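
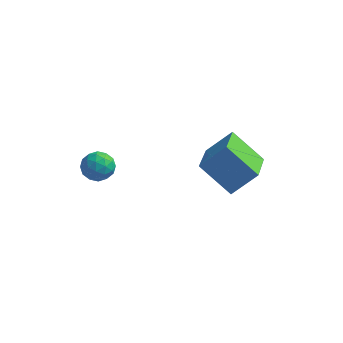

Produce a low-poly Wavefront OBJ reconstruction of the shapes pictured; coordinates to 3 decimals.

v 2.183 -1.099 -2.752
v 0.695 -0.897 -1.508
v 1.808 0.872 -3.522
v 0.32 1.075 -2.279
v 3.16 -0.495 -1.681
v 1.672 -0.292 -0.438
v 2.785 1.477 -2.452
v 1.297 1.679 -1.208
v -3.585 -2.43 -0.706
v -3.033 -1.927 -0.925
v -3.267 -3.193 -1.655
v -2.715 -2.69 -1.874
v -2.637 -3.088 -1.21
v -2.834 -2.616 -0.623
v -3.466 -2.504 -1.957
v -3.663 -2.032 -1.37
v -2.959 -1.973 -1.698
v -2.448 -2.334 -1.236
v -3.852 -2.786 -1.344
v -3.341 -3.147 -0.882
v -3.337 -2.112 -0.732
v -2.963 -3.008 -1.848
v -2.917 -3.242 -1.458
v -2.593 -2.947 -1.586
v -3.22 -2.517 -0.555
v -2.896 -2.221 -0.683
v -2.663 -2.903 -0.851
v -3.404 -2.899 -1.897
v -3.08 -2.603 -2.025
v -3.707 -2.173 -0.994
v -3.383 -1.878 -1.122
v -3.637 -2.217 -1.729
v -2.969 -1.843 -1.315
v -2.782 -2.291 -1.873
v -3.223 -2.182 -1.922
v -3.339 -1.905 -1.577
v -2.669 -2.055 -1.044
v -2.481 -2.503 -1.602
v -2.436 -2.737 -1.211
v -2.552 -2.46 -0.866
v -2.625 -2.082 -1.498
v -3.819 -2.617 -0.978
v -3.631 -3.065 -1.536
v -3.748 -2.66 -1.714
v -3.864 -2.383 -1.369
v -3.518 -2.829 -0.707
v -3.331 -3.277 -1.265
v -2.961 -3.215 -1.003
v -3.077 -2.938 -0.658
v -3.675 -3.038 -1.082
f 2 4 1
f 5 2 1
f 1 4 3
f 3 5 1
f 2 8 4
f 6 2 5
f 6 8 2
f 4 8 3
f 7 5 3
f 3 8 7
f 7 6 5
f 8 6 7
f 9 46 25
f 46 20 49
f 25 49 14
f 46 49 25
f 9 25 21
f 25 14 26
f 21 26 10
f 25 26 21
f 9 21 30
f 21 10 31
f 30 31 16
f 21 31 30
f 9 30 42
f 30 16 45
f 42 45 19
f 30 45 42
f 9 42 46
f 42 19 50
f 46 50 20
f 42 50 46
f 10 26 37
f 26 14 40
f 37 40 18
f 26 40 37
f 14 49 27
f 49 20 48
f 27 48 13
f 49 48 27
f 20 50 47
f 50 19 43
f 47 43 11
f 50 43 47
f 19 45 44
f 45 16 32
f 44 32 15
f 45 32 44
f 16 31 36
f 31 10 33
f 36 33 17
f 31 33 36
f 12 38 24
f 38 18 39
f 24 39 13
f 38 39 24
f 12 24 22
f 24 13 23
f 22 23 11
f 24 23 22
f 12 22 29
f 22 11 28
f 29 28 15
f 22 28 29
f 12 29 34
f 29 15 35
f 34 35 17
f 29 35 34
f 12 34 38
f 34 17 41
f 38 41 18
f 34 41 38
f 13 39 27
f 39 18 40
f 27 40 14
f 39 40 27
f 11 23 47
f 23 13 48
f 47 48 20
f 23 48 47
f 15 28 44
f 28 11 43
f 44 43 19
f 28 43 44
f 17 35 36
f 35 15 32
f 36 32 16
f 35 32 36
f 18 41 37
f 41 17 33
f 37 33 10
f 41 33 37



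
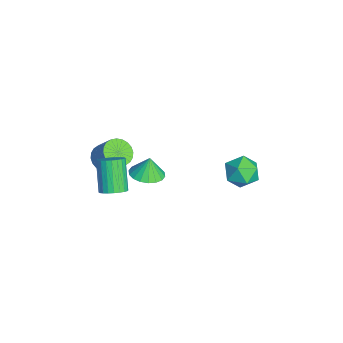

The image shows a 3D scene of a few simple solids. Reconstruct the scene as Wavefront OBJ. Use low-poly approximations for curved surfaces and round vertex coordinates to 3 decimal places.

v 0.732 -3.868 1.95
v 1.321 -4.181 2.409
v 0.018 -4.205 4.068
v -0.572 -3.892 3.61
v 1.369 -3.872 2.451
v 0.065 -3.895 4.11
v 1.319 -3.561 2.416
v 0.016 -3.585 4.075
v 1.18 -3.298 2.31
v -0.123 -3.321 3.97
v 0.973 -3.121 2.15
v -0.33 -3.145 3.81
v 0.729 -3.058 1.959
v -0.574 -3.082 3.619
v 0.485 -3.119 1.767
v -0.818 -3.142 3.427
v 0.279 -3.293 1.603
v -1.024 -3.317 3.262
v 0.142 -3.555 1.492
v -1.161 -3.579 3.151
v 0.095 -3.865 1.45
v -1.209 -3.888 3.109
v 0.144 -4.175 1.485
v -1.159 -4.199 3.144
v 0.283 -4.439 1.59
v -1.02 -4.462 3.25
v 0.49 -4.615 1.75
v -0.813 -4.639 3.41
v 0.734 -4.678 1.941
v -0.569 -4.702 3.601
v 0.978 -4.618 2.133
v -0.325 -4.641 3.793
v 1.184 -4.443 2.298
v -0.119 -4.467 3.957
v -2.02 4.444 0.951
v -0.987 4.334 1.484
v -1.813 2.726 0.196
v -0.78 2.616 0.729
v -1.764 2.618 1.357
v -1.892 3.68 1.824
v -0.908 3.38 -0.144
v -1.036 4.442 0.323
v -0.3 3.677 0.807
v -0.829 3.206 1.735
v -1.971 3.854 -0.055
v -2.5 3.383 0.873
v -2.675 -4.06 1.637
v -2.291 -3.436 1.049
v -1.521 -2.755 2.275
v -1.905 -3.38 2.863
v -2.599 -3.262 1.146
v -1.829 -2.582 2.372
v -2.919 -3.21 1.318
v -2.148 -2.53 2.544
v -3.201 -3.288 1.538
v -2.431 -2.607 2.765
v -3.404 -3.483 1.774
v -2.634 -2.802 3
v -3.495 -3.766 1.989
v -2.725 -3.085 3.215
v -3.462 -4.093 2.15
v -2.692 -3.413 3.376
v -3.309 -4.416 2.233
v -2.539 -3.735 3.459
v -3.059 -4.685 2.225
v -2.289 -4.004 3.451
v -2.751 -4.858 2.128
v -1.981 -4.178 3.354
v -2.432 -4.91 1.956
v -1.661 -4.23 3.182
v -2.149 -4.833 1.735
v -1.379 -4.152 2.962
v -1.946 -4.638 1.5
v -1.176 -3.957 2.726
v -1.855 -4.355 1.285
v -1.085 -3.674 2.511
v -1.888 -4.027 1.124
v -1.118 -3.347 2.35
v -2.041 -3.705 1.041
v -1.271 -3.024 2.267
v 0.294 -1.983 2.953
v 1.186 -2.439 3.146
v 0.126 -1.797 4.167
v 1.304 -2.004 3.096
v 1.222 -1.565 3.017
v 0.957 -1.208 2.926
v 0.56 -1.005 2.84
v 0.11 -0.996 2.776
v -0.303 -1.182 2.747
v -0.597 -1.527 2.759
v -0.715 -1.962 2.81
v -0.634 -2.402 2.888
v -0.368 -2.758 2.98
v 0.029 -2.961 3.066
v 0.478 -2.971 3.13
v 0.891 -2.784 3.159
f 2 1 5
f 2 5 3
f 3 5 6
f 3 6 4
f 5 1 7
f 5 7 6
f 6 7 8
f 6 8 4
f 7 1 9
f 7 9 8
f 8 9 10
f 8 10 4
f 9 1 11
f 9 11 10
f 10 11 12
f 10 12 4
f 11 1 13
f 11 13 12
f 12 13 14
f 12 14 4
f 13 1 15
f 13 15 14
f 14 15 16
f 14 16 4
f 15 1 17
f 15 17 16
f 16 17 18
f 16 18 4
f 17 1 19
f 17 19 18
f 18 19 20
f 18 20 4
f 19 1 21
f 19 21 20
f 20 21 22
f 20 22 4
f 21 1 23
f 21 23 22
f 22 23 24
f 22 24 4
f 23 1 25
f 23 25 24
f 24 25 26
f 24 26 4
f 25 1 27
f 25 27 26
f 26 27 28
f 26 28 4
f 27 1 29
f 27 29 28
f 28 29 30
f 28 30 4
f 29 1 31
f 29 31 30
f 30 31 32
f 30 32 4
f 31 1 33
f 31 33 32
f 32 33 34
f 32 34 4
f 33 1 2
f 33 2 34
f 34 2 3
f 34 3 4
f 35 46 40
f 35 40 36
f 35 36 42
f 35 42 45
f 35 45 46
f 36 40 44
f 40 46 39
f 46 45 37
f 45 42 41
f 42 36 43
f 38 44 39
f 38 39 37
f 38 37 41
f 38 41 43
f 38 43 44
f 39 44 40
f 37 39 46
f 41 37 45
f 43 41 42
f 44 43 36
f 48 47 51
f 48 51 49
f 49 51 52
f 49 52 50
f 51 47 53
f 51 53 52
f 52 53 54
f 52 54 50
f 53 47 55
f 53 55 54
f 54 55 56
f 54 56 50
f 55 47 57
f 55 57 56
f 56 57 58
f 56 58 50
f 57 47 59
f 57 59 58
f 58 59 60
f 58 60 50
f 59 47 61
f 59 61 60
f 60 61 62
f 60 62 50
f 61 47 63
f 61 63 62
f 62 63 64
f 62 64 50
f 63 47 65
f 63 65 64
f 64 65 66
f 64 66 50
f 65 47 67
f 65 67 66
f 66 67 68
f 66 68 50
f 67 47 69
f 67 69 68
f 68 69 70
f 68 70 50
f 69 47 71
f 69 71 70
f 70 71 72
f 70 72 50
f 71 47 73
f 71 73 72
f 72 73 74
f 72 74 50
f 73 47 75
f 73 75 74
f 74 75 76
f 74 76 50
f 75 47 77
f 75 77 76
f 76 77 78
f 76 78 50
f 77 47 79
f 77 79 78
f 78 79 80
f 78 80 50
f 79 47 48
f 79 48 80
f 80 48 49
f 80 49 50
f 82 81 84
f 82 84 83
f 84 81 85
f 84 85 83
f 85 81 86
f 85 86 83
f 86 81 87
f 86 87 83
f 87 81 88
f 87 88 83
f 88 81 89
f 88 89 83
f 89 81 90
f 89 90 83
f 90 81 91
f 90 91 83
f 91 81 92
f 91 92 83
f 92 81 93
f 92 93 83
f 93 81 94
f 93 94 83
f 94 81 95
f 94 95 83
f 95 81 96
f 95 96 83
f 96 81 82
f 96 82 83



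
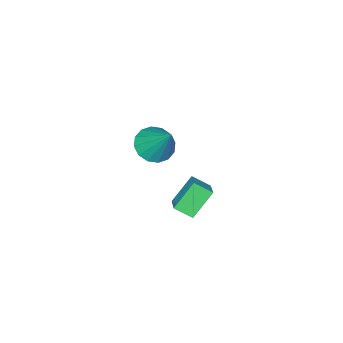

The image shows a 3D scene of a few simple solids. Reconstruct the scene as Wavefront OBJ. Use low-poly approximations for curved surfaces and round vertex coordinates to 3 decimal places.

v 0.664 2.867 1.309
v 1.404 3.16 0.934
v 0.976 4.053 2.851
v 1.078 3.44 0.785
v 0.64 3.567 0.776
v 0.209 3.507 0.91
v -0.1 3.275 1.151
v -0.205 2.934 1.434
v -0.077 2.575 1.684
v 0.249 2.295 1.833
v 0.687 2.168 1.842
v 1.118 2.228 1.708
v 1.427 2.46 1.467
v 1.532 2.801 1.184
v -0.966 3.357 -3.907
v -1.964 3.565 -2.793
v -0.318 4.05 -3.456
v -1.316 4.258 -2.342
v -0.564 2.662 -3.418
v -1.562 2.87 -2.304
v 0.084 3.355 -2.967
v -0.914 3.563 -1.853
f 2 1 4
f 2 4 3
f 4 1 5
f 4 5 3
f 5 1 6
f 5 6 3
f 6 1 7
f 6 7 3
f 7 1 8
f 7 8 3
f 8 1 9
f 8 9 3
f 9 1 10
f 9 10 3
f 10 1 11
f 10 11 3
f 11 1 12
f 11 12 3
f 12 1 13
f 12 13 3
f 13 1 14
f 13 14 3
f 14 1 2
f 14 2 3
f 16 18 15
f 19 16 15
f 15 18 17
f 17 19 15
f 16 22 18
f 20 16 19
f 20 22 16
f 18 22 17
f 21 19 17
f 17 22 21
f 21 20 19
f 22 20 21



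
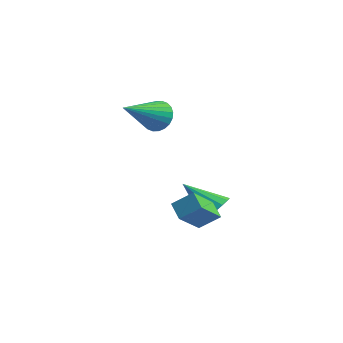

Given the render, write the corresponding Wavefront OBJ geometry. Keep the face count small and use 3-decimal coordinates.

v -0.24 -2.248 -4.22
v -0.414 -3.378 -3.129
v -0.837 -1.812 -3.863
v -1.01 -2.942 -2.773
v 0.43 -1.798 -3.647
v 0.257 -2.928 -2.557
v -0.166 -1.362 -3.291
v -0.34 -2.492 -2.2
v -2.865 -0.858 0.285
v -2.64 -0.51 0.885
v -3.295 -2.562 1.435
v -2.917 -0.442 0.882
v -3.185 -0.438 0.788
v -3.406 -0.497 0.618
v -3.543 -0.612 0.396
v -3.578 -0.764 0.158
v -3.504 -0.931 -0.061
v -3.333 -1.086 -0.227
v -3.091 -1.207 -0.316
v -2.814 -1.274 -0.313
v -2.545 -1.279 -0.219
v -2.325 -1.219 -0.048
v -2.187 -1.104 0.173
v -2.153 -0.952 0.412
v -2.226 -0.786 0.631
v -2.398 -0.63 0.797
v -0.407 -0.661 -4.17
v 0.011 -0.559 -3.581
v -1.813 -0.779 -3.15
v -0.094 -0.212 -3.687
v -0.284 0.014 -3.922
v -0.507 0.06 -4.224
v -0.703 -0.088 -4.511
v -0.82 -0.389 -4.707
v -0.826 -0.763 -4.759
v -0.72 -1.11 -4.653
v -0.531 -1.337 -4.417
v -0.308 -1.382 -4.116
v -0.112 -1.235 -3.828
v 0.005 -0.934 -3.632
f 2 4 1
f 5 2 1
f 1 4 3
f 3 5 1
f 2 8 4
f 6 2 5
f 6 8 2
f 4 8 3
f 7 5 3
f 3 8 7
f 7 6 5
f 8 6 7
f 10 9 12
f 10 12 11
f 12 9 13
f 12 13 11
f 13 9 14
f 13 14 11
f 14 9 15
f 14 15 11
f 15 9 16
f 15 16 11
f 16 9 17
f 16 17 11
f 17 9 18
f 17 18 11
f 18 9 19
f 18 19 11
f 19 9 20
f 19 20 11
f 20 9 21
f 20 21 11
f 21 9 22
f 21 22 11
f 22 9 23
f 22 23 11
f 23 9 24
f 23 24 11
f 24 9 25
f 24 25 11
f 25 9 26
f 25 26 11
f 26 9 10
f 26 10 11
f 28 27 30
f 28 30 29
f 30 27 31
f 30 31 29
f 31 27 32
f 31 32 29
f 32 27 33
f 32 33 29
f 33 27 34
f 33 34 29
f 34 27 35
f 34 35 29
f 35 27 36
f 35 36 29
f 36 27 37
f 36 37 29
f 37 27 38
f 37 38 29
f 38 27 39
f 38 39 29
f 39 27 40
f 39 40 29
f 40 27 28
f 40 28 29



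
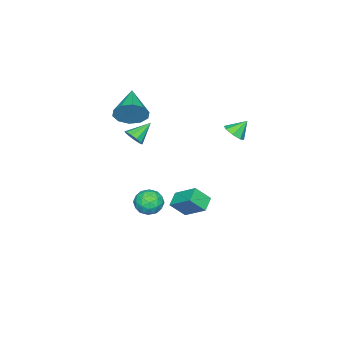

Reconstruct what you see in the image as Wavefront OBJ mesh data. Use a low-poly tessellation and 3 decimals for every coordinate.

v 1.268 2.803 2.879
v 1.859 3.039 3.12
v 0.752 3.297 3.661
v 1.642 3.361 2.773
v 1.206 3.356 2.488
v 0.807 3.027 2.432
v 0.678 2.567 2.638
v 0.894 2.245 2.985
v 1.33 2.249 3.269
v 1.73 2.578 3.325
v 0.256 -0.31 -4.069
v 0.783 -0.974 -3.192
v 0.43 1.031 -3.158
v 0.958 0.366 -2.281
v 1.142 -0.146 -4.479
v 1.67 -0.811 -3.602
v 1.317 1.194 -3.568
v 1.844 0.53 -2.691
v 3.777 -1.735 2.45
v 4.156 -1.309 2.693
v 2.783 -1.285 3.21
v 3.989 -1.156 2.384
v 3.741 -1.224 2.1
v 3.506 -1.488 1.95
v 3.376 -1.846 1.99
v 3.398 -2.161 2.207
v 3.565 -2.314 2.516
v 3.813 -2.246 2.799
v 4.048 -1.982 2.95
v 4.178 -1.624 2.909
v 2.599 -2.597 3.394
v 3.105 -2.871 4.199
v 0.921 -3.543 4.126
v 2.848 -2.328 4.314
v 2.496 -1.887 4.077
v 2.183 -1.718 3.579
v 2.029 -1.884 3.011
v 2.092 -2.322 2.589
v 2.349 -2.866 2.475
v 2.701 -3.307 2.712
v 3.014 -3.476 3.209
v 3.168 -3.31 3.778
v 2.479 -1.072 -2.171
v 2.971 -0.463 -2.557
v 3.149 -2.077 -2.903
v 3.641 -1.468 -3.289
v 3.744 -1.639 -2.439
v 3.331 -1.018 -1.987
v 2.789 -1.522 -3.473
v 2.376 -0.901 -3.021
v 3.163 -0.741 -3.362
v 3.753 -0.814 -2.723
v 2.367 -1.726 -2.737
v 2.957 -1.799 -2.098
v 2.666 -0.679 -2.3
v 3.454 -1.861 -3.16
v 3.514 -1.961 -2.661
v 3.804 -1.603 -2.888
v 2.878 -1.005 -1.965
v 3.167 -0.647 -2.192
v 3.621 -1.339 -2.122
v 2.953 -1.893 -3.268
v 3.242 -1.535 -3.495
v 2.316 -0.937 -2.572
v 2.606 -0.579 -2.799
v 2.499 -1.201 -3.338
v 3.068 -0.485 -3
v 3.462 -1.076 -3.43
v 2.962 -1.108 -3.538
v 2.718 -0.743 -3.272
v 3.415 -0.527 -2.624
v 3.809 -1.118 -3.054
v 3.87 -1.219 -2.555
v 3.626 -0.853 -2.289
v 3.528 -0.691 -3.097
v 2.311 -1.422 -2.406
v 2.705 -2.013 -2.836
v 2.494 -1.687 -3.171
v 2.25 -1.321 -2.905
v 2.658 -1.464 -2.03
v 3.052 -2.055 -2.46
v 3.402 -1.797 -2.188
v 3.158 -1.432 -1.922
v 2.592 -1.849 -2.363
f 2 1 4
f 2 4 3
f 4 1 5
f 4 5 3
f 5 1 6
f 5 6 3
f 6 1 7
f 6 7 3
f 7 1 8
f 7 8 3
f 8 1 9
f 8 9 3
f 9 1 10
f 9 10 3
f 10 1 2
f 10 2 3
f 12 14 11
f 15 12 11
f 11 14 13
f 13 15 11
f 12 18 14
f 16 12 15
f 16 18 12
f 14 18 13
f 17 15 13
f 13 18 17
f 17 16 15
f 18 16 17
f 20 19 22
f 20 22 21
f 22 19 23
f 22 23 21
f 23 19 24
f 23 24 21
f 24 19 25
f 24 25 21
f 25 19 26
f 25 26 21
f 26 19 27
f 26 27 21
f 27 19 28
f 27 28 21
f 28 19 29
f 28 29 21
f 29 19 30
f 29 30 21
f 30 19 20
f 30 20 21
f 32 31 34
f 32 34 33
f 34 31 35
f 34 35 33
f 35 31 36
f 35 36 33
f 36 31 37
f 36 37 33
f 37 31 38
f 37 38 33
f 38 31 39
f 38 39 33
f 39 31 40
f 39 40 33
f 40 31 41
f 40 41 33
f 41 31 42
f 41 42 33
f 42 31 32
f 42 32 33
f 43 80 59
f 80 54 83
f 59 83 48
f 80 83 59
f 43 59 55
f 59 48 60
f 55 60 44
f 59 60 55
f 43 55 64
f 55 44 65
f 64 65 50
f 55 65 64
f 43 64 76
f 64 50 79
f 76 79 53
f 64 79 76
f 43 76 80
f 76 53 84
f 80 84 54
f 76 84 80
f 44 60 71
f 60 48 74
f 71 74 52
f 60 74 71
f 48 83 61
f 83 54 82
f 61 82 47
f 83 82 61
f 54 84 81
f 84 53 77
f 81 77 45
f 84 77 81
f 53 79 78
f 79 50 66
f 78 66 49
f 79 66 78
f 50 65 70
f 65 44 67
f 70 67 51
f 65 67 70
f 46 72 58
f 72 52 73
f 58 73 47
f 72 73 58
f 46 58 56
f 58 47 57
f 56 57 45
f 58 57 56
f 46 56 63
f 56 45 62
f 63 62 49
f 56 62 63
f 46 63 68
f 63 49 69
f 68 69 51
f 63 69 68
f 46 68 72
f 68 51 75
f 72 75 52
f 68 75 72
f 47 73 61
f 73 52 74
f 61 74 48
f 73 74 61
f 45 57 81
f 57 47 82
f 81 82 54
f 57 82 81
f 49 62 78
f 62 45 77
f 78 77 53
f 62 77 78
f 51 69 70
f 69 49 66
f 70 66 50
f 69 66 70
f 52 75 71
f 75 51 67
f 71 67 44
f 75 67 71



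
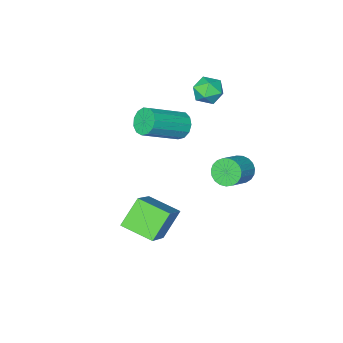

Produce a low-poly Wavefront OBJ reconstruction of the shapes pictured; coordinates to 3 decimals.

v -2.324 2.837 0.177
v -1.959 2.643 -0.285
v -1.032 2.988 0.301
v -1.396 3.183 0.763
v -2.006 2.887 -0.354
v -1.079 3.232 0.233
v -2.109 3.122 -0.33
v -1.182 3.467 0.256
v -2.248 3.308 -0.219
v -1.321 3.654 0.367
v -2.401 3.413 -0.04
v -1.474 3.758 0.547
v -2.54 3.418 0.177
v -1.613 3.764 0.764
v -2.642 3.323 0.394
v -1.715 3.668 0.981
v -2.689 3.144 0.573
v -1.761 3.489 1.16
v -2.672 2.912 0.684
v -1.745 3.257 1.271
v -2.595 2.667 0.707
v -1.668 3.012 1.294
v -2.472 2.451 0.638
v -1.545 2.796 1.225
v -2.322 2.302 0.49
v -1.395 2.647 1.076
v -2.173 2.246 0.287
v -1.246 2.591 0.874
v -2.05 2.292 0.065
v -1.123 2.637 0.652
v -1.974 2.433 -0.137
v -1.047 2.778 0.449
v -3.29 -0.006 1.602
v -2.889 -0.042 2.166
v -3.891 -0.878 1.974
v -3.49 -0.914 2.538
v -3.921 -0.377 2.453
v -3.55 0.162 2.223
v -3.23 -1.082 1.917
v -2.859 -0.543 1.687
v -2.852 -0.707 2.361
v -3.279 -0.271 2.693
v -3.501 -0.649 1.447
v -3.928 -0.213 1.779
v -2.83 -1.472 -0.449
v -2.507 -1.191 -0.939
v -0.927 -1.407 -0.02
v -1.25 -1.688 0.469
v -2.603 -0.922 -0.71
v -1.023 -1.137 0.209
v -2.771 -0.827 -0.399
v -1.192 -1.042 0.52
v -2.958 -0.937 -0.104
v -1.378 -1.152 0.815
v -3.104 -1.217 0.082
v -1.524 -1.433 1.001
v -3.163 -1.578 0.099
v -1.583 -1.794 1.017
v -3.116 -1.906 -0.059
v -1.537 -2.121 0.86
v -2.979 -2.095 -0.34
v -1.399 -2.311 0.579
v -2.794 -2.087 -0.656
v -1.214 -2.303 0.263
v -2.62 -1.884 -0.906
v -1.041 -2.1 0.012
v -2.513 -1.55 -1.012
v -0.934 -1.766 -0.093
v -0.15 0.095 -2.263
v 1.077 1.087 -0.955
v -0.739 1.292 -2.618
v 0.488 2.284 -1.31
v 0.772 0.256 -3.25
v 1.999 1.248 -1.942
v 0.183 1.453 -3.605
v 1.41 2.445 -2.297
f 2 1 5
f 2 5 3
f 3 5 6
f 3 6 4
f 5 1 7
f 5 7 6
f 6 7 8
f 6 8 4
f 7 1 9
f 7 9 8
f 8 9 10
f 8 10 4
f 9 1 11
f 9 11 10
f 10 11 12
f 10 12 4
f 11 1 13
f 11 13 12
f 12 13 14
f 12 14 4
f 13 1 15
f 13 15 14
f 14 15 16
f 14 16 4
f 15 1 17
f 15 17 16
f 16 17 18
f 16 18 4
f 17 1 19
f 17 19 18
f 18 19 20
f 18 20 4
f 19 1 21
f 19 21 20
f 20 21 22
f 20 22 4
f 21 1 23
f 21 23 22
f 22 23 24
f 22 24 4
f 23 1 25
f 23 25 24
f 24 25 26
f 24 26 4
f 25 1 27
f 25 27 26
f 26 27 28
f 26 28 4
f 27 1 29
f 27 29 28
f 28 29 30
f 28 30 4
f 29 1 31
f 29 31 30
f 30 31 32
f 30 32 4
f 31 1 2
f 31 2 32
f 32 2 3
f 32 3 4
f 33 44 38
f 33 38 34
f 33 34 40
f 33 40 43
f 33 43 44
f 34 38 42
f 38 44 37
f 44 43 35
f 43 40 39
f 40 34 41
f 36 42 37
f 36 37 35
f 36 35 39
f 36 39 41
f 36 41 42
f 37 42 38
f 35 37 44
f 39 35 43
f 41 39 40
f 42 41 34
f 46 45 49
f 46 49 47
f 47 49 50
f 47 50 48
f 49 45 51
f 49 51 50
f 50 51 52
f 50 52 48
f 51 45 53
f 51 53 52
f 52 53 54
f 52 54 48
f 53 45 55
f 53 55 54
f 54 55 56
f 54 56 48
f 55 45 57
f 55 57 56
f 56 57 58
f 56 58 48
f 57 45 59
f 57 59 58
f 58 59 60
f 58 60 48
f 59 45 61
f 59 61 60
f 60 61 62
f 60 62 48
f 61 45 63
f 61 63 62
f 62 63 64
f 62 64 48
f 63 45 65
f 63 65 64
f 64 65 66
f 64 66 48
f 65 45 67
f 65 67 66
f 66 67 68
f 66 68 48
f 67 45 46
f 67 46 68
f 68 46 47
f 68 47 48
f 70 72 69
f 73 70 69
f 69 72 71
f 71 73 69
f 70 76 72
f 74 70 73
f 74 76 70
f 72 76 71
f 75 73 71
f 71 76 75
f 75 74 73
f 76 74 75



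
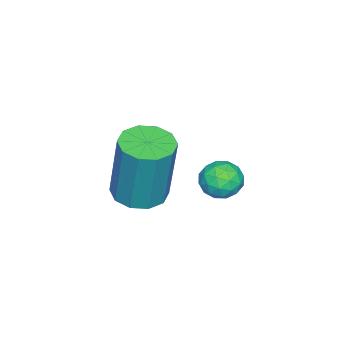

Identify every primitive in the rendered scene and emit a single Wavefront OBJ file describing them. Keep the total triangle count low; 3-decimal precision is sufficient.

v 0.925 -0.404 0.367
v 1.319 -0.741 0.744
v 0.961 -1.159 -0.344
v 1.355 -1.496 0.033
v 0.743 -1.413 0.203
v 0.72 -0.946 0.643
v 1.56 -0.954 -0.243
v 1.537 -0.487 0.197
v 1.712 -1.08 0.368
v 1.207 -1.364 0.643
v 1.073 -0.536 -0.243
v 0.568 -0.82 0.032
v 1.119 -0.506 0.618
v 1.161 -1.394 -0.218
v 0.801 -1.345 -0.118
v 1.033 -1.543 0.104
v 0.767 -0.627 0.558
v 0.999 -0.825 0.78
v 0.66 -1.22 0.462
v 1.281 -1.075 -0.38
v 1.513 -1.273 -0.158
v 1.247 -0.357 0.296
v 1.479 -0.555 0.518
v 1.62 -0.68 -0.062
v 1.581 -0.904 0.618
v 1.603 -1.347 0.2
v 1.723 -1.029 0.038
v 1.71 -0.755 0.297
v 1.285 -1.07 0.78
v 1.306 -1.514 0.362
v 0.946 -1.465 0.462
v 0.932 -1.191 0.721
v 1.515 -1.27 0.559
v 0.974 -0.386 0.038
v 0.995 -0.83 -0.38
v 1.348 -0.709 -0.321
v 1.334 -0.435 -0.062
v 0.677 -0.553 0.2
v 0.699 -0.996 -0.218
v 0.57 -1.145 0.103
v 0.557 -0.871 0.362
v 0.765 -0.63 -0.159
v 3.835 -1.991 1.269
v 4.562 -1.891 1.179
v 4.773 -1.55 3.24
v 4.045 -1.649 3.331
v 4.357 -1.485 1.132
v 4.568 -1.144 3.194
v 3.953 -1.272 1.138
v 4.163 -0.931 3.2
v 3.503 -1.334 1.194
v 3.713 -0.992 3.256
v 3.18 -1.646 1.279
v 3.39 -1.305 3.34
v 3.107 -2.09 1.36
v 3.318 -1.749 3.421
v 3.312 -2.496 1.406
v 3.523 -2.155 3.468
v 3.717 -2.709 1.4
v 3.927 -2.368 3.462
v 4.167 -2.648 1.344
v 4.377 -2.306 3.406
v 4.49 -2.335 1.26
v 4.7 -1.994 3.321
f 1 38 17
f 38 12 41
f 17 41 6
f 38 41 17
f 1 17 13
f 17 6 18
f 13 18 2
f 17 18 13
f 1 13 22
f 13 2 23
f 22 23 8
f 13 23 22
f 1 22 34
f 22 8 37
f 34 37 11
f 22 37 34
f 1 34 38
f 34 11 42
f 38 42 12
f 34 42 38
f 2 18 29
f 18 6 32
f 29 32 10
f 18 32 29
f 6 41 19
f 41 12 40
f 19 40 5
f 41 40 19
f 12 42 39
f 42 11 35
f 39 35 3
f 42 35 39
f 11 37 36
f 37 8 24
f 36 24 7
f 37 24 36
f 8 23 28
f 23 2 25
f 28 25 9
f 23 25 28
f 4 30 16
f 30 10 31
f 16 31 5
f 30 31 16
f 4 16 14
f 16 5 15
f 14 15 3
f 16 15 14
f 4 14 21
f 14 3 20
f 21 20 7
f 14 20 21
f 4 21 26
f 21 7 27
f 26 27 9
f 21 27 26
f 4 26 30
f 26 9 33
f 30 33 10
f 26 33 30
f 5 31 19
f 31 10 32
f 19 32 6
f 31 32 19
f 3 15 39
f 15 5 40
f 39 40 12
f 15 40 39
f 7 20 36
f 20 3 35
f 36 35 11
f 20 35 36
f 9 27 28
f 27 7 24
f 28 24 8
f 27 24 28
f 10 33 29
f 33 9 25
f 29 25 2
f 33 25 29
f 44 43 47
f 44 47 45
f 45 47 48
f 45 48 46
f 47 43 49
f 47 49 48
f 48 49 50
f 48 50 46
f 49 43 51
f 49 51 50
f 50 51 52
f 50 52 46
f 51 43 53
f 51 53 52
f 52 53 54
f 52 54 46
f 53 43 55
f 53 55 54
f 54 55 56
f 54 56 46
f 55 43 57
f 55 57 56
f 56 57 58
f 56 58 46
f 57 43 59
f 57 59 58
f 58 59 60
f 58 60 46
f 59 43 61
f 59 61 60
f 60 61 62
f 60 62 46
f 61 43 63
f 61 63 62
f 62 63 64
f 62 64 46
f 63 43 44
f 63 44 64
f 64 44 45
f 64 45 46



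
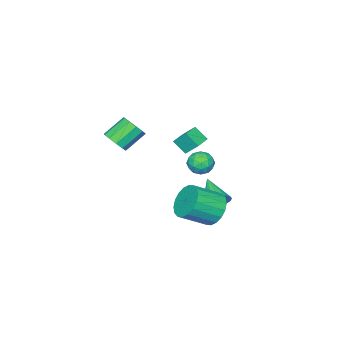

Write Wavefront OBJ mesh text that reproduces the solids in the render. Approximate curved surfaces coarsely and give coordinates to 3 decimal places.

v -2.324 -1.166 -1.111
v -2.196 -1.895 -0.409
v -2.458 -0.421 -0.313
v -2.33 -1.15 0.389
v -1.33 -0.99 -1.109
v -1.202 -1.719 -0.407
v -1.464 -0.245 -0.311
v -1.336 -0.974 0.391
v -0.887 1.457 -3.608
v -0.19 1.274 -3.26
v -1.653 0.203 -2.732
v -0.345 1.534 -3.024
v -0.625 1.775 -2.922
v -0.964 1.944 -2.978
v -1.286 2.001 -3.177
v -1.516 1.933 -3.475
v -1.603 1.757 -3.804
v -1.525 1.511 -4.087
v -1.302 1.254 -4.261
v -0.983 1.042 -4.285
v -0.643 0.926 -4.154
v -0.358 0.931 -3.898
v -0.195 1.057 -3.575
v 1.456 -3.43 0.121
v 1.834 -3.781 0.719
v 0.763 -3.341 1.656
v 0.384 -2.99 1.059
v 1.996 -3.322 0.688
v 0.924 -2.882 1.625
v 1.951 -2.903 0.44
v 0.88 -2.463 1.377
v 1.717 -2.686 0.07
v 0.646 -2.246 1.008
v 1.383 -2.753 -0.28
v 0.312 -2.313 0.658
v 1.077 -3.079 -0.476
v 0.006 -2.639 0.461
v 0.916 -3.538 -0.445
v -0.156 -3.098 0.492
v 0.96 -3.957 -0.197
v -0.111 -3.517 0.74
v 1.194 -4.174 0.172
v 0.123 -3.734 1.11
v 1.528 -4.107 0.522
v 0.457 -3.667 1.46
v 3.341 4.162 1.737
v 3.813 3.611 1.734
v 2.887 3.769 2.746
v 3.359 3.218 2.743
v 3.594 3.895 2.852
v 3.875 4.138 2.228
v 2.825 3.242 2.252
v 3.106 3.485 1.628
v 3.494 3.042 2.052
v 3.969 3.446 2.423
v 2.731 3.934 2.057
v 3.206 4.338 2.428
v 3.617 3.921 1.647
v 3.083 3.459 2.833
v 3.222 3.857 2.897
v 3.499 3.533 2.895
v 3.653 4.231 1.938
v 3.93 3.907 1.936
v 3.802 4.074 2.593
v 2.77 3.473 2.544
v 3.047 3.149 2.542
v 3.201 3.847 1.585
v 3.478 3.523 1.583
v 2.898 3.306 1.887
v 3.706 3.262 1.832
v 3.439 3.031 2.425
v 3.126 3.046 2.136
v 3.291 3.188 1.77
v 3.986 3.5 2.05
v 3.719 3.269 2.643
v 3.857 3.667 2.707
v 4.022 3.81 2.341
v 3.798 3.165 2.237
v 2.981 4.111 1.837
v 2.714 3.88 2.43
v 2.678 3.57 2.139
v 2.843 3.713 1.773
v 3.261 4.349 2.055
v 2.994 4.118 2.648
v 3.409 4.192 2.71
v 3.574 4.334 2.344
v 2.902 4.215 2.243
v 0.457 2.307 -3.126
v 0.812 1.867 -4.022
v 2.079 1.032 -3.111
v 1.723 1.473 -2.214
v 1.058 2.269 -3.998
v 2.325 1.434 -3.086
v 1.186 2.678 -3.8
v 2.453 1.843 -2.889
v 1.169 3.013 -3.469
v 2.436 2.179 -2.558
v 1.011 3.209 -3.07
v 2.278 2.374 -2.159
v 0.743 3.227 -2.682
v 2.01 2.392 -1.771
v 0.418 3.062 -2.382
v 1.685 2.227 -1.47
v 0.101 2.748 -2.229
v 1.368 1.913 -1.318
v -0.145 2.346 -2.254
v 1.122 1.511 -1.342
v -0.273 1.937 -2.451
v 0.994 1.102 -1.54
v -0.256 1.601 -2.782
v 1.011 0.767 -1.871
v -0.098 1.406 -3.181
v 1.169 0.571 -2.27
v 0.17 1.388 -3.569
v 1.437 0.553 -2.658
v 0.495 1.553 -3.87
v 1.762 0.718 -2.958
f 2 4 1
f 5 2 1
f 1 4 3
f 3 5 1
f 2 8 4
f 6 2 5
f 6 8 2
f 4 8 3
f 7 5 3
f 3 8 7
f 7 6 5
f 8 6 7
f 10 9 12
f 10 12 11
f 12 9 13
f 12 13 11
f 13 9 14
f 13 14 11
f 14 9 15
f 14 15 11
f 15 9 16
f 15 16 11
f 16 9 17
f 16 17 11
f 17 9 18
f 17 18 11
f 18 9 19
f 18 19 11
f 19 9 20
f 19 20 11
f 20 9 21
f 20 21 11
f 21 9 22
f 21 22 11
f 22 9 23
f 22 23 11
f 23 9 10
f 23 10 11
f 25 24 28
f 25 28 26
f 26 28 29
f 26 29 27
f 28 24 30
f 28 30 29
f 29 30 31
f 29 31 27
f 30 24 32
f 30 32 31
f 31 32 33
f 31 33 27
f 32 24 34
f 32 34 33
f 33 34 35
f 33 35 27
f 34 24 36
f 34 36 35
f 35 36 37
f 35 37 27
f 36 24 38
f 36 38 37
f 37 38 39
f 37 39 27
f 38 24 40
f 38 40 39
f 39 40 41
f 39 41 27
f 40 24 42
f 40 42 41
f 41 42 43
f 41 43 27
f 42 24 44
f 42 44 43
f 43 44 45
f 43 45 27
f 44 24 25
f 44 25 45
f 45 25 26
f 45 26 27
f 46 83 62
f 83 57 86
f 62 86 51
f 83 86 62
f 46 62 58
f 62 51 63
f 58 63 47
f 62 63 58
f 46 58 67
f 58 47 68
f 67 68 53
f 58 68 67
f 46 67 79
f 67 53 82
f 79 82 56
f 67 82 79
f 46 79 83
f 79 56 87
f 83 87 57
f 79 87 83
f 47 63 74
f 63 51 77
f 74 77 55
f 63 77 74
f 51 86 64
f 86 57 85
f 64 85 50
f 86 85 64
f 57 87 84
f 87 56 80
f 84 80 48
f 87 80 84
f 56 82 81
f 82 53 69
f 81 69 52
f 82 69 81
f 53 68 73
f 68 47 70
f 73 70 54
f 68 70 73
f 49 75 61
f 75 55 76
f 61 76 50
f 75 76 61
f 49 61 59
f 61 50 60
f 59 60 48
f 61 60 59
f 49 59 66
f 59 48 65
f 66 65 52
f 59 65 66
f 49 66 71
f 66 52 72
f 71 72 54
f 66 72 71
f 49 71 75
f 71 54 78
f 75 78 55
f 71 78 75
f 50 76 64
f 76 55 77
f 64 77 51
f 76 77 64
f 48 60 84
f 60 50 85
f 84 85 57
f 60 85 84
f 52 65 81
f 65 48 80
f 81 80 56
f 65 80 81
f 54 72 73
f 72 52 69
f 73 69 53
f 72 69 73
f 55 78 74
f 78 54 70
f 74 70 47
f 78 70 74
f 89 88 92
f 89 92 90
f 90 92 93
f 90 93 91
f 92 88 94
f 92 94 93
f 93 94 95
f 93 95 91
f 94 88 96
f 94 96 95
f 95 96 97
f 95 97 91
f 96 88 98
f 96 98 97
f 97 98 99
f 97 99 91
f 98 88 100
f 98 100 99
f 99 100 101
f 99 101 91
f 100 88 102
f 100 102 101
f 101 102 103
f 101 103 91
f 102 88 104
f 102 104 103
f 103 104 105
f 103 105 91
f 104 88 106
f 104 106 105
f 105 106 107
f 105 107 91
f 106 88 108
f 106 108 107
f 107 108 109
f 107 109 91
f 108 88 110
f 108 110 109
f 109 110 111
f 109 111 91
f 110 88 112
f 110 112 111
f 111 112 113
f 111 113 91
f 112 88 114
f 112 114 113
f 113 114 115
f 113 115 91
f 114 88 116
f 114 116 115
f 115 116 117
f 115 117 91
f 116 88 89
f 116 89 117
f 117 89 90
f 117 90 91



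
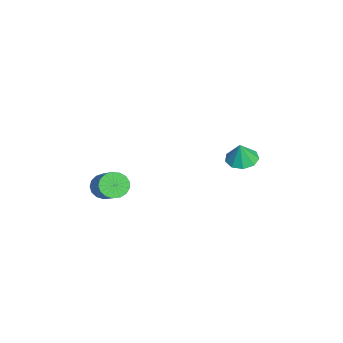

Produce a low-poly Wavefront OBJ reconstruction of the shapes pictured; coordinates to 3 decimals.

v 0.416 -2.787 -3.335
v 0.861 -3.148 -3.754
v 2.509 -2.613 -2.465
v 2.064 -2.253 -2.045
v 0.862 -2.835 -3.885
v 2.51 -2.3 -2.596
v 0.76 -2.51 -3.89
v 2.409 -1.975 -2.601
v 0.58 -2.249 -3.768
v 2.228 -1.715 -2.479
v 0.362 -2.112 -3.546
v 2.011 -1.577 -2.257
v 0.157 -2.129 -3.276
v 1.805 -1.594 -1.987
v 0.01 -2.297 -3.02
v 1.659 -1.762 -1.73
v -0.043 -2.577 -2.835
v 1.605 -2.043 -1.546
v 0.009 -2.906 -2.765
v 1.657 -2.371 -1.476
v 0.154 -3.207 -2.826
v 1.802 -2.672 -1.536
v 0.359 -3.412 -3.003
v 2.007 -2.878 -1.713
v 0.577 -3.474 -3.256
v 2.225 -2.94 -1.966
v 0.758 -3.379 -3.527
v 2.407 -2.844 -2.238
v -3.747 3.378 -4.193
v -3.166 3.949 -4.286
v -3.453 3.262 -3.067
v -3.649 4.19 -4.135
v -4.178 4.052 -4.011
v -4.506 3.598 -3.972
v -4.478 3.041 -4.037
v -4.109 2.642 -4.174
v -3.57 2.588 -4.321
v -3.115 2.903 -4.408
v -2.955 3.44 -4.394
f 2 1 5
f 2 5 3
f 3 5 6
f 3 6 4
f 5 1 7
f 5 7 6
f 6 7 8
f 6 8 4
f 7 1 9
f 7 9 8
f 8 9 10
f 8 10 4
f 9 1 11
f 9 11 10
f 10 11 12
f 10 12 4
f 11 1 13
f 11 13 12
f 12 13 14
f 12 14 4
f 13 1 15
f 13 15 14
f 14 15 16
f 14 16 4
f 15 1 17
f 15 17 16
f 16 17 18
f 16 18 4
f 17 1 19
f 17 19 18
f 18 19 20
f 18 20 4
f 19 1 21
f 19 21 20
f 20 21 22
f 20 22 4
f 21 1 23
f 21 23 22
f 22 23 24
f 22 24 4
f 23 1 25
f 23 25 24
f 24 25 26
f 24 26 4
f 25 1 27
f 25 27 26
f 26 27 28
f 26 28 4
f 27 1 2
f 27 2 28
f 28 2 3
f 28 3 4
f 30 29 32
f 30 32 31
f 32 29 33
f 32 33 31
f 33 29 34
f 33 34 31
f 34 29 35
f 34 35 31
f 35 29 36
f 35 36 31
f 36 29 37
f 36 37 31
f 37 29 38
f 37 38 31
f 38 29 39
f 38 39 31
f 39 29 30
f 39 30 31



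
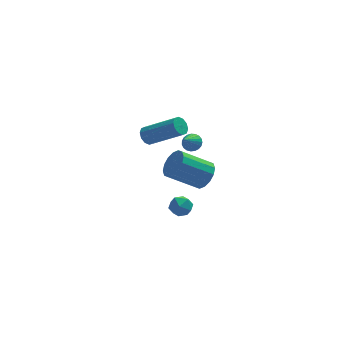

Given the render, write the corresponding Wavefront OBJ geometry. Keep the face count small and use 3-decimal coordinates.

v -0.642 -1.585 -3.205
v -0.291 -1.281 -2.689
v 0.291 -1.599 -3.831
v 0.642 -1.295 -3.315
v 0.42 -1.949 -3.245
v -0.157 -1.94 -2.859
v 0.157 -0.94 -3.661
v -0.42 -0.931 -3.275
v 0.203 -0.882 -2.971
v 0.365 -1.506 -2.714
v -0.365 -1.374 -3.806
v -0.203 -1.998 -3.549
v 0.607 -1.056 1.182
v 1.079 -1.268 1.296
v 0.073 -1.804 1.998
v 1.067 -1.102 1.44
v 0.976 -0.928 1.54
v 0.821 -0.776 1.578
v 0.628 -0.672 1.547
v 0.432 -0.635 1.453
v 0.267 -0.671 1.312
v 0.16 -0.773 1.149
v 0.13 -0.924 0.991
v 0.183 -1.097 0.866
v 0.309 -1.264 0.796
v 0.487 -1.394 0.792
v 0.685 -1.466 0.856
v 0.87 -1.467 0.976
v 1.009 -1.397 1.131
v -1.72 -2.011 2.647
v -1.35 -1.873 2.279
v 0.13 -2.732 3.444
v -0.24 -2.869 3.813
v -1.376 -1.622 2.497
v 0.104 -2.481 3.662
v -1.534 -1.519 2.773
v -0.054 -2.378 3.938
v -1.762 -1.604 3.001
v -0.283 -2.463 4.166
v -1.975 -1.845 3.094
v -0.495 -2.704 4.259
v -2.09 -2.148 3.016
v -0.61 -3.007 4.181
v -2.064 -2.399 2.798
v -0.584 -3.258 3.963
v -1.906 -2.502 2.522
v -0.426 -3.361 3.687
v -1.677 -2.417 2.294
v -0.198 -3.276 3.459
v -1.465 -2.176 2.201
v 0.015 -3.035 3.366
v 0.963 -2.599 -0.131
v 1.427 -2.831 0.53
v -0.1 -2.852 1.592
v -0.563 -2.621 0.931
v 1.427 -2.397 0.539
v -0.099 -2.418 1.602
v 1.303 -2.016 0.369
v -0.223 -2.037 1.431
v 1.088 -1.792 0.064
v -0.438 -1.813 1.127
v 0.84 -1.784 -0.292
v -0.687 -1.805 0.77
v 0.624 -1.995 -0.606
v -0.902 -2.016 0.457
v 0.5 -2.368 -0.792
v -1.027 -2.389 0.27
v 0.499 -2.802 -0.802
v -1.027 -2.823 0.261
v 0.623 -3.183 -0.631
v -0.903 -3.204 0.431
v 0.838 -3.407 -0.327
v -0.688 -3.428 0.736
v 1.087 -3.415 0.03
v -0.44 -3.436 1.092
v 1.302 -3.204 0.343
v -0.224 -3.225 1.406
f 1 12 6
f 1 6 2
f 1 2 8
f 1 8 11
f 1 11 12
f 2 6 10
f 6 12 5
f 12 11 3
f 11 8 7
f 8 2 9
f 4 10 5
f 4 5 3
f 4 3 7
f 4 7 9
f 4 9 10
f 5 10 6
f 3 5 12
f 7 3 11
f 9 7 8
f 10 9 2
f 14 13 16
f 14 16 15
f 16 13 17
f 16 17 15
f 17 13 18
f 17 18 15
f 18 13 19
f 18 19 15
f 19 13 20
f 19 20 15
f 20 13 21
f 20 21 15
f 21 13 22
f 21 22 15
f 22 13 23
f 22 23 15
f 23 13 24
f 23 24 15
f 24 13 25
f 24 25 15
f 25 13 26
f 25 26 15
f 26 13 27
f 26 27 15
f 27 13 28
f 27 28 15
f 28 13 29
f 28 29 15
f 29 13 14
f 29 14 15
f 31 30 34
f 31 34 32
f 32 34 35
f 32 35 33
f 34 30 36
f 34 36 35
f 35 36 37
f 35 37 33
f 36 30 38
f 36 38 37
f 37 38 39
f 37 39 33
f 38 30 40
f 38 40 39
f 39 40 41
f 39 41 33
f 40 30 42
f 40 42 41
f 41 42 43
f 41 43 33
f 42 30 44
f 42 44 43
f 43 44 45
f 43 45 33
f 44 30 46
f 44 46 45
f 45 46 47
f 45 47 33
f 46 30 48
f 46 48 47
f 47 48 49
f 47 49 33
f 48 30 50
f 48 50 49
f 49 50 51
f 49 51 33
f 50 30 31
f 50 31 51
f 51 31 32
f 51 32 33
f 53 52 56
f 53 56 54
f 54 56 57
f 54 57 55
f 56 52 58
f 56 58 57
f 57 58 59
f 57 59 55
f 58 52 60
f 58 60 59
f 59 60 61
f 59 61 55
f 60 52 62
f 60 62 61
f 61 62 63
f 61 63 55
f 62 52 64
f 62 64 63
f 63 64 65
f 63 65 55
f 64 52 66
f 64 66 65
f 65 66 67
f 65 67 55
f 66 52 68
f 66 68 67
f 67 68 69
f 67 69 55
f 68 52 70
f 68 70 69
f 69 70 71
f 69 71 55
f 70 52 72
f 70 72 71
f 71 72 73
f 71 73 55
f 72 52 74
f 72 74 73
f 73 74 75
f 73 75 55
f 74 52 76
f 74 76 75
f 75 76 77
f 75 77 55
f 76 52 53
f 76 53 77
f 77 53 54
f 77 54 55



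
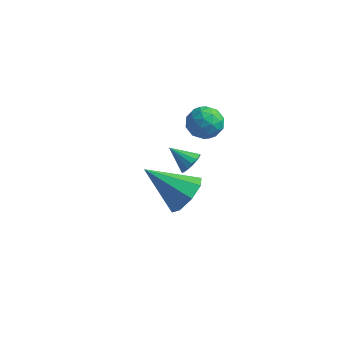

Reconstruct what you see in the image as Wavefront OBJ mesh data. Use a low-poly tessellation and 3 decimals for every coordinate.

v 2.76 2.048 3.197
v 3.463 2.064 3.553
v 2.337 1.216 4.067
v 3.04 1.232 4.423
v 2.573 1.866 4.446
v 2.834 2.381 3.908
v 2.966 0.899 3.712
v 3.227 1.414 3.174
v 3.59 1.354 3.872
v 3.347 1.951 4.325
v 2.453 1.329 3.295
v 2.21 1.926 3.748
v 3.148 2.129 3.299
v 2.652 1.151 4.321
v 2.377 1.524 4.335
v 2.79 1.533 4.544
v 2.779 2.315 3.507
v 3.192 2.324 3.717
v 2.669 2.208 4.241
v 2.608 0.956 3.903
v 3.021 0.965 4.113
v 3.01 1.747 3.076
v 3.423 1.756 3.285
v 3.131 1.072 3.379
v 3.637 1.721 3.695
v 3.388 1.232 4.207
v 3.345 1.036 3.789
v 3.498 1.339 3.472
v 3.494 2.072 3.962
v 3.245 1.583 4.473
v 2.971 1.956 4.487
v 3.124 2.258 4.17
v 3.569 1.655 4.149
v 2.555 1.697 3.147
v 2.306 1.208 3.658
v 2.676 1.022 3.45
v 2.829 1.324 3.133
v 2.412 2.048 3.413
v 2.163 1.559 3.925
v 2.302 1.941 4.148
v 2.455 2.244 3.831
v 2.231 1.625 3.471
v 3.243 -0.272 3.071
v 3.544 -0.354 3.5
v 2.357 -0.308 3.689
v 3.52 -0.081 3.481
v 3.422 0.14 3.353
v 3.275 0.252 3.149
v 3.12 0.223 2.925
v 2.998 0.061 2.74
v 2.941 -0.189 2.643
v 2.965 -0.462 2.662
v 3.064 -0.684 2.79
v 3.21 -0.795 2.994
v 3.366 -0.766 3.218
v 3.488 -0.604 3.403
v 2.157 1.632 -1.076
v 2.676 1.007 -0.527
v 0.463 1.308 0.156
v 2.721 1.713 -0.278
v 2.437 2.371 -0.497
v 1.989 2.597 -1.054
v 1.639 2.257 -1.624
v 1.593 1.551 -1.873
v 1.878 0.893 -1.655
v 2.326 0.667 -1.097
f 1 38 17
f 38 12 41
f 17 41 6
f 38 41 17
f 1 17 13
f 17 6 18
f 13 18 2
f 17 18 13
f 1 13 22
f 13 2 23
f 22 23 8
f 13 23 22
f 1 22 34
f 22 8 37
f 34 37 11
f 22 37 34
f 1 34 38
f 34 11 42
f 38 42 12
f 34 42 38
f 2 18 29
f 18 6 32
f 29 32 10
f 18 32 29
f 6 41 19
f 41 12 40
f 19 40 5
f 41 40 19
f 12 42 39
f 42 11 35
f 39 35 3
f 42 35 39
f 11 37 36
f 37 8 24
f 36 24 7
f 37 24 36
f 8 23 28
f 23 2 25
f 28 25 9
f 23 25 28
f 4 30 16
f 30 10 31
f 16 31 5
f 30 31 16
f 4 16 14
f 16 5 15
f 14 15 3
f 16 15 14
f 4 14 21
f 14 3 20
f 21 20 7
f 14 20 21
f 4 21 26
f 21 7 27
f 26 27 9
f 21 27 26
f 4 26 30
f 26 9 33
f 30 33 10
f 26 33 30
f 5 31 19
f 31 10 32
f 19 32 6
f 31 32 19
f 3 15 39
f 15 5 40
f 39 40 12
f 15 40 39
f 7 20 36
f 20 3 35
f 36 35 11
f 20 35 36
f 9 27 28
f 27 7 24
f 28 24 8
f 27 24 28
f 10 33 29
f 33 9 25
f 29 25 2
f 33 25 29
f 44 43 46
f 44 46 45
f 46 43 47
f 46 47 45
f 47 43 48
f 47 48 45
f 48 43 49
f 48 49 45
f 49 43 50
f 49 50 45
f 50 43 51
f 50 51 45
f 51 43 52
f 51 52 45
f 52 43 53
f 52 53 45
f 53 43 54
f 53 54 45
f 54 43 55
f 54 55 45
f 55 43 56
f 55 56 45
f 56 43 44
f 56 44 45
f 58 57 60
f 58 60 59
f 60 57 61
f 60 61 59
f 61 57 62
f 61 62 59
f 62 57 63
f 62 63 59
f 63 57 64
f 63 64 59
f 64 57 65
f 64 65 59
f 65 57 66
f 65 66 59
f 66 57 58
f 66 58 59



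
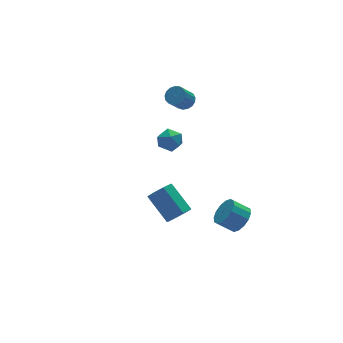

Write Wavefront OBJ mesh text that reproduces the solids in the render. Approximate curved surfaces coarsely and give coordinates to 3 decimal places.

v 2.604 -3.961 -2.461
v 3.197 -3.952 -1.784
v 2.39 -3.529 -1.082
v 1.796 -3.539 -1.759
v 3.239 -3.534 -1.987
v 2.431 -3.112 -1.285
v 3.11 -3.231 -2.317
v 2.303 -2.809 -1.615
v 2.846 -3.124 -2.685
v 2.039 -2.702 -1.984
v 2.517 -3.241 -2.994
v 1.71 -2.819 -2.292
v 2.211 -3.551 -3.159
v 1.404 -3.129 -2.457
v 2.01 -3.971 -3.138
v 1.203 -3.548 -2.436
v 1.969 -4.388 -2.935
v 1.161 -3.966 -2.233
v 2.097 -4.691 -2.605
v 1.29 -4.269 -1.903
v 2.361 -4.798 -2.236
v 1.554 -4.376 -1.535
v 2.69 -4.681 -1.928
v 1.883 -4.259 -1.226
v 2.996 -4.371 -1.763
v 2.189 -3.949 -1.061
v 0.006 0.523 2.446
v 0.38 0.191 1.796
v 0.04 -0.651 3.064
v 0.414 -0.983 2.414
v 0.811 -0.439 2.881
v 0.79 0.287 2.5
v -0.37 -0.747 2.36
v -0.391 -0.021 1.979
v 0.147 -0.593 1.743
v 0.877 -0.403 2.065
v -0.457 -0.057 2.795
v 0.273 0.133 3.117
v 3.068 3.527 2.176
v 3.487 3.783 2.617
v 2.711 3.489 3.525
v 2.292 3.233 3.084
v 3.302 4.027 2.538
v 2.526 3.733 3.446
v 3.064 4.156 2.376
v 2.288 3.862 3.284
v 2.826 4.141 2.169
v 2.05 3.847 3.076
v 2.644 3.986 1.962
v 1.868 3.692 2.87
v 2.559 3.725 1.805
v 1.783 3.431 2.713
v 2.591 3.419 1.733
v 1.815 3.125 2.641
v 2.732 3.138 1.762
v 1.955 2.844 2.67
v 2.95 2.946 1.887
v 2.173 2.652 2.794
v 3.195 2.887 2.077
v 2.418 2.593 2.985
v 3.411 2.975 2.29
v 2.635 2.68 3.198
v 3.548 3.189 2.477
v 2.772 2.895 3.385
v 3.576 3.48 2.595
v 2.8 3.186 3.503
v -1.405 -4.499 -0.074
v -0.87 -4.767 0.457
v -1.28 -3.309 1.605
v -1.815 -3.041 1.074
v -0.625 -4.379 0.052
v -1.034 -2.921 1.2
v -0.836 -4.062 -0.427
v -1.245 -2.603 0.721
v -1.381 -4 -0.699
v -1.79 -2.542 0.449
v -1.94 -4.231 -0.605
v -2.35 -2.773 0.543
v -2.186 -4.619 -0.2
v -2.595 -3.161 0.948
v -1.975 -4.937 0.279
v -2.384 -3.478 1.427
v -1.43 -4.998 0.551
v -1.839 -3.54 1.699
f 2 1 5
f 2 5 3
f 3 5 6
f 3 6 4
f 5 1 7
f 5 7 6
f 6 7 8
f 6 8 4
f 7 1 9
f 7 9 8
f 8 9 10
f 8 10 4
f 9 1 11
f 9 11 10
f 10 11 12
f 10 12 4
f 11 1 13
f 11 13 12
f 12 13 14
f 12 14 4
f 13 1 15
f 13 15 14
f 14 15 16
f 14 16 4
f 15 1 17
f 15 17 16
f 16 17 18
f 16 18 4
f 17 1 19
f 17 19 18
f 18 19 20
f 18 20 4
f 19 1 21
f 19 21 20
f 20 21 22
f 20 22 4
f 21 1 23
f 21 23 22
f 22 23 24
f 22 24 4
f 23 1 25
f 23 25 24
f 24 25 26
f 24 26 4
f 25 1 2
f 25 2 26
f 26 2 3
f 26 3 4
f 27 38 32
f 27 32 28
f 27 28 34
f 27 34 37
f 27 37 38
f 28 32 36
f 32 38 31
f 38 37 29
f 37 34 33
f 34 28 35
f 30 36 31
f 30 31 29
f 30 29 33
f 30 33 35
f 30 35 36
f 31 36 32
f 29 31 38
f 33 29 37
f 35 33 34
f 36 35 28
f 40 39 43
f 40 43 41
f 41 43 44
f 41 44 42
f 43 39 45
f 43 45 44
f 44 45 46
f 44 46 42
f 45 39 47
f 45 47 46
f 46 47 48
f 46 48 42
f 47 39 49
f 47 49 48
f 48 49 50
f 48 50 42
f 49 39 51
f 49 51 50
f 50 51 52
f 50 52 42
f 51 39 53
f 51 53 52
f 52 53 54
f 52 54 42
f 53 39 55
f 53 55 54
f 54 55 56
f 54 56 42
f 55 39 57
f 55 57 56
f 56 57 58
f 56 58 42
f 57 39 59
f 57 59 58
f 58 59 60
f 58 60 42
f 59 39 61
f 59 61 60
f 60 61 62
f 60 62 42
f 61 39 63
f 61 63 62
f 62 63 64
f 62 64 42
f 63 39 65
f 63 65 64
f 64 65 66
f 64 66 42
f 65 39 40
f 65 40 66
f 66 40 41
f 66 41 42
f 68 67 71
f 68 71 69
f 69 71 72
f 69 72 70
f 71 67 73
f 71 73 72
f 72 73 74
f 72 74 70
f 73 67 75
f 73 75 74
f 74 75 76
f 74 76 70
f 75 67 77
f 75 77 76
f 76 77 78
f 76 78 70
f 77 67 79
f 77 79 78
f 78 79 80
f 78 80 70
f 79 67 81
f 79 81 80
f 80 81 82
f 80 82 70
f 81 67 83
f 81 83 82
f 82 83 84
f 82 84 70
f 83 67 68
f 83 68 84
f 84 68 69
f 84 69 70



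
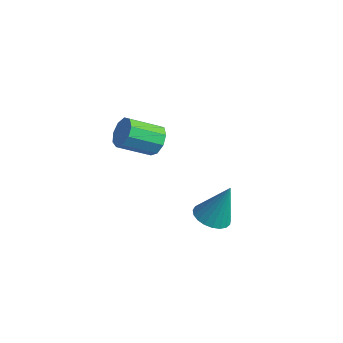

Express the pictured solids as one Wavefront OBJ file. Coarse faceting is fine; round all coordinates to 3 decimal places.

v -1.525 -1.817 2.421
v -0.99 -1.696 3.07
v -1.739 -3.103 3.948
v -2.275 -3.223 3.299
v -1.475 -1.387 3.152
v -2.224 -2.793 4.031
v -1.984 -1.278 2.892
v -2.733 -2.685 3.771
v -2.278 -1.421 2.412
v -3.027 -2.828 3.29
v -2.22 -1.75 1.935
v -2.969 -3.157 2.814
v -1.837 -2.109 1.686
v -2.586 -3.516 2.565
v -1.308 -2.332 1.781
v -2.058 -3.739 2.659
v -0.881 -2.313 2.175
v -1.63 -3.72 3.053
v -0.755 -2.062 2.684
v -1.505 -3.469 3.562
v 3.568 -2.997 0.998
v 4.243 -3.592 1.011
v 4.072 -2.383 2.942
v 4.41 -3.287 0.871
v 4.431 -2.933 0.754
v 4.303 -2.589 0.678
v 4.048 -2.316 0.658
v 3.71 -2.161 0.697
v 3.347 -2.15 0.788
v 3.022 -2.286 0.915
v 2.792 -2.545 1.057
v 2.696 -2.882 1.188
v 2.75 -3.238 1.287
v 2.946 -3.554 1.335
v 3.249 -3.773 1.326
v 3.608 -3.857 1.26
v 3.959 -3.793 1.148
f 2 1 5
f 2 5 3
f 3 5 6
f 3 6 4
f 5 1 7
f 5 7 6
f 6 7 8
f 6 8 4
f 7 1 9
f 7 9 8
f 8 9 10
f 8 10 4
f 9 1 11
f 9 11 10
f 10 11 12
f 10 12 4
f 11 1 13
f 11 13 12
f 12 13 14
f 12 14 4
f 13 1 15
f 13 15 14
f 14 15 16
f 14 16 4
f 15 1 17
f 15 17 16
f 16 17 18
f 16 18 4
f 17 1 19
f 17 19 18
f 18 19 20
f 18 20 4
f 19 1 2
f 19 2 20
f 20 2 3
f 20 3 4
f 22 21 24
f 22 24 23
f 24 21 25
f 24 25 23
f 25 21 26
f 25 26 23
f 26 21 27
f 26 27 23
f 27 21 28
f 27 28 23
f 28 21 29
f 28 29 23
f 29 21 30
f 29 30 23
f 30 21 31
f 30 31 23
f 31 21 32
f 31 32 23
f 32 21 33
f 32 33 23
f 33 21 34
f 33 34 23
f 34 21 35
f 34 35 23
f 35 21 36
f 35 36 23
f 36 21 37
f 36 37 23
f 37 21 22
f 37 22 23



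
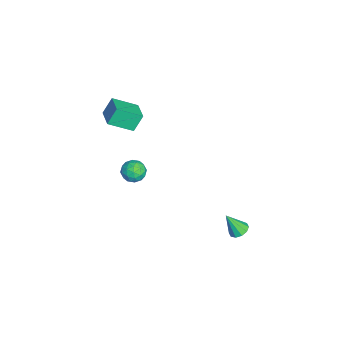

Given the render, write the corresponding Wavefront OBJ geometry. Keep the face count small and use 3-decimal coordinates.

v -0.097 -1.278 2.249
v 0.062 -2.502 2.93
v 1.024 -0.998 2.491
v 1.182 -2.223 3.171
v 0.198 -1.717 1.389
v 0.356 -2.942 2.069
v 1.318 -1.438 1.63
v 1.477 -2.662 2.311
v 1.741 -0.941 -0.99
v 2.255 -0.895 -0.574
v 1.865 -2.005 -1.026
v 2.379 -1.959 -0.61
v 1.765 -1.832 -0.394
v 1.689 -1.174 -0.372
v 2.431 -1.726 -1.228
v 2.355 -1.068 -1.206
v 2.681 -1.38 -0.721
v 2.27 -1.446 -0.206
v 1.85 -1.454 -1.394
v 1.439 -1.52 -0.879
v 1.987 -0.825 -0.779
v 2.133 -2.075 -0.821
v 1.772 -2 -0.694
v 2.074 -1.974 -0.45
v 1.654 -0.989 -0.66
v 1.956 -0.962 -0.416
v 1.669 -1.512 -0.31
v 2.164 -1.938 -1.184
v 2.466 -1.911 -0.94
v 2.046 -0.926 -1.15
v 2.348 -0.9 -0.906
v 2.451 -1.388 -1.29
v 2.54 -1.083 -0.621
v 2.612 -1.708 -0.642
v 2.643 -1.571 -1.005
v 2.598 -1.185 -0.992
v 2.298 -1.121 -0.318
v 2.371 -1.747 -0.339
v 2.01 -1.672 -0.212
v 1.965 -1.285 -0.199
v 2.548 -1.406 -0.404
v 1.749 -1.153 -1.261
v 1.822 -1.779 -1.282
v 2.155 -1.615 -1.401
v 2.11 -1.228 -1.388
v 1.508 -1.192 -0.958
v 1.58 -1.817 -0.979
v 1.522 -1.715 -0.608
v 1.477 -1.329 -0.595
v 1.572 -1.494 -1.196
v 2.957 3.589 -4.536
v 3.471 3.727 -4.443
v 2.923 2.951 -3.404
v 3.275 3.965 -4.315
v 2.958 4.059 -4.271
v 2.641 3.974 -4.329
v 2.444 3.742 -4.465
v 2.443 3.451 -4.629
v 2.639 3.213 -4.757
v 2.956 3.118 -4.801
v 3.273 3.204 -4.744
v 3.47 3.436 -4.607
f 2 4 1
f 5 2 1
f 1 4 3
f 3 5 1
f 2 8 4
f 6 2 5
f 6 8 2
f 4 8 3
f 7 5 3
f 3 8 7
f 7 6 5
f 8 6 7
f 9 46 25
f 46 20 49
f 25 49 14
f 46 49 25
f 9 25 21
f 25 14 26
f 21 26 10
f 25 26 21
f 9 21 30
f 21 10 31
f 30 31 16
f 21 31 30
f 9 30 42
f 30 16 45
f 42 45 19
f 30 45 42
f 9 42 46
f 42 19 50
f 46 50 20
f 42 50 46
f 10 26 37
f 26 14 40
f 37 40 18
f 26 40 37
f 14 49 27
f 49 20 48
f 27 48 13
f 49 48 27
f 20 50 47
f 50 19 43
f 47 43 11
f 50 43 47
f 19 45 44
f 45 16 32
f 44 32 15
f 45 32 44
f 16 31 36
f 31 10 33
f 36 33 17
f 31 33 36
f 12 38 24
f 38 18 39
f 24 39 13
f 38 39 24
f 12 24 22
f 24 13 23
f 22 23 11
f 24 23 22
f 12 22 29
f 22 11 28
f 29 28 15
f 22 28 29
f 12 29 34
f 29 15 35
f 34 35 17
f 29 35 34
f 12 34 38
f 34 17 41
f 38 41 18
f 34 41 38
f 13 39 27
f 39 18 40
f 27 40 14
f 39 40 27
f 11 23 47
f 23 13 48
f 47 48 20
f 23 48 47
f 15 28 44
f 28 11 43
f 44 43 19
f 28 43 44
f 17 35 36
f 35 15 32
f 36 32 16
f 35 32 36
f 18 41 37
f 41 17 33
f 37 33 10
f 41 33 37
f 52 51 54
f 52 54 53
f 54 51 55
f 54 55 53
f 55 51 56
f 55 56 53
f 56 51 57
f 56 57 53
f 57 51 58
f 57 58 53
f 58 51 59
f 58 59 53
f 59 51 60
f 59 60 53
f 60 51 61
f 60 61 53
f 61 51 62
f 61 62 53
f 62 51 52
f 62 52 53



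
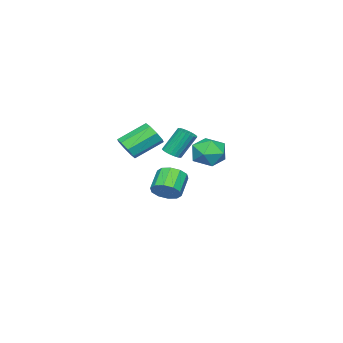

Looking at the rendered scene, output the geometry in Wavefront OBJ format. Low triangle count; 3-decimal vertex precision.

v 3.105 4.312 1.711
v 3.867 4.663 2.411
v 3.493 2.637 2.129
v 4.255 2.988 2.829
v 3.196 3.154 3.046
v 2.957 4.189 2.787
v 4.403 3.111 1.753
v 4.164 4.146 1.494
v 4.67 3.921 2.437
v 3.924 3.948 3.236
v 3.436 3.352 1.304
v 2.69 3.379 2.103
v 0.275 -3.827 0.162
v 0.838 -3.779 0.811
v -0.492 -2.705 1.886
v -1.055 -2.753 1.238
v 0.899 -3.279 0.387
v -0.431 -2.205 1.462
v 0.594 -3.101 -0.169
v -0.736 -2.026 0.907
v 0.103 -3.347 -0.53
v -1.227 -2.273 0.545
v -0.288 -3.875 -0.486
v -1.618 -2.801 0.589
v -0.349 -4.375 -0.062
v -1.679 -3.301 1.013
v -0.044 -4.554 0.493
v -1.374 -3.479 1.569
v 0.447 -4.307 0.855
v -0.883 -3.233 1.93
v -0.565 -1.706 -3.055
v -0.026 -1.514 -2.322
v -1.216 -1.802 -1.372
v -1.755 -1.994 -2.105
v -0.278 -1.026 -2.49
v -1.468 -1.313 -1.54
v -0.639 -0.797 -2.874
v -1.83 -1.085 -1.923
v -0.973 -0.916 -3.327
v -2.163 -1.203 -2.376
v -1.15 -1.336 -3.676
v -2.34 -1.624 -2.726
v -1.104 -1.898 -3.788
v -2.294 -2.186 -2.838
v -0.852 -2.387 -3.62
v -2.042 -2.674 -2.67
v -0.49 -2.615 -3.237
v -1.681 -2.903 -2.286
v -0.157 -2.497 -2.784
v -1.347 -2.784 -1.833
v 0.02 -2.076 -2.434
v -1.17 -2.364 -1.484
v 3.081 0.976 1.536
v 3.405 0.572 1.838
v 2.843 1.219 3.306
v 2.519 1.624 3.004
v 3.566 0.761 1.816
v 3.004 1.408 3.284
v 3.643 0.988 1.746
v 3.081 1.635 3.214
v 3.623 1.212 1.639
v 3.061 1.86 3.107
v 3.509 1.396 1.515
v 2.947 2.043 2.983
v 3.321 1.507 1.394
v 2.76 2.155 2.862
v 3.092 1.527 1.297
v 2.53 2.174 2.766
v 2.861 1.451 1.242
v 2.299 2.098 2.711
v 2.667 1.293 1.238
v 2.106 1.941 2.706
v 2.546 1.081 1.285
v 1.984 1.728 2.753
v 2.516 0.85 1.376
v 1.955 1.497 2.844
v 2.585 0.641 1.494
v 2.023 1.289 2.962
v 2.739 0.49 1.619
v 2.177 1.138 3.088
v 2.952 0.423 1.73
v 2.391 1.071 3.199
v 3.188 0.452 1.808
v 2.626 1.1 3.276
f 1 12 6
f 1 6 2
f 1 2 8
f 1 8 11
f 1 11 12
f 2 6 10
f 6 12 5
f 12 11 3
f 11 8 7
f 8 2 9
f 4 10 5
f 4 5 3
f 4 3 7
f 4 7 9
f 4 9 10
f 5 10 6
f 3 5 12
f 7 3 11
f 9 7 8
f 10 9 2
f 14 13 17
f 14 17 15
f 15 17 18
f 15 18 16
f 17 13 19
f 17 19 18
f 18 19 20
f 18 20 16
f 19 13 21
f 19 21 20
f 20 21 22
f 20 22 16
f 21 13 23
f 21 23 22
f 22 23 24
f 22 24 16
f 23 13 25
f 23 25 24
f 24 25 26
f 24 26 16
f 25 13 27
f 25 27 26
f 26 27 28
f 26 28 16
f 27 13 29
f 27 29 28
f 28 29 30
f 28 30 16
f 29 13 14
f 29 14 30
f 30 14 15
f 30 15 16
f 32 31 35
f 32 35 33
f 33 35 36
f 33 36 34
f 35 31 37
f 35 37 36
f 36 37 38
f 36 38 34
f 37 31 39
f 37 39 38
f 38 39 40
f 38 40 34
f 39 31 41
f 39 41 40
f 40 41 42
f 40 42 34
f 41 31 43
f 41 43 42
f 42 43 44
f 42 44 34
f 43 31 45
f 43 45 44
f 44 45 46
f 44 46 34
f 45 31 47
f 45 47 46
f 46 47 48
f 46 48 34
f 47 31 49
f 47 49 48
f 48 49 50
f 48 50 34
f 49 31 51
f 49 51 50
f 50 51 52
f 50 52 34
f 51 31 32
f 51 32 52
f 52 32 33
f 52 33 34
f 54 53 57
f 54 57 55
f 55 57 58
f 55 58 56
f 57 53 59
f 57 59 58
f 58 59 60
f 58 60 56
f 59 53 61
f 59 61 60
f 60 61 62
f 60 62 56
f 61 53 63
f 61 63 62
f 62 63 64
f 62 64 56
f 63 53 65
f 63 65 64
f 64 65 66
f 64 66 56
f 65 53 67
f 65 67 66
f 66 67 68
f 66 68 56
f 67 53 69
f 67 69 68
f 68 69 70
f 68 70 56
f 69 53 71
f 69 71 70
f 70 71 72
f 70 72 56
f 71 53 73
f 71 73 72
f 72 73 74
f 72 74 56
f 73 53 75
f 73 75 74
f 74 75 76
f 74 76 56
f 75 53 77
f 75 77 76
f 76 77 78
f 76 78 56
f 77 53 79
f 77 79 78
f 78 79 80
f 78 80 56
f 79 53 81
f 79 81 80
f 80 81 82
f 80 82 56
f 81 53 83
f 81 83 82
f 82 83 84
f 82 84 56
f 83 53 54
f 83 54 84
f 84 54 55
f 84 55 56



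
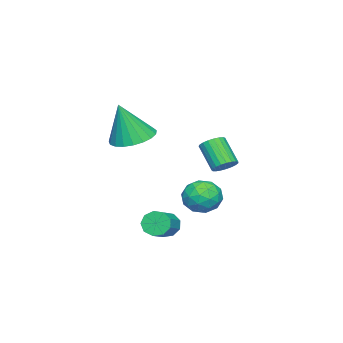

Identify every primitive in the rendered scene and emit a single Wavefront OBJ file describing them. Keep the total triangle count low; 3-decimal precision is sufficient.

v 0.411 -1.82 0.618
v 1.068 -2.436 0.315
v 0.869 -2.18 2.342
v 1.272 -2.098 0.331
v 1.328 -1.713 0.396
v 1.225 -1.346 0.5
v 0.982 -1.061 0.625
v 0.639 -0.907 0.748
v 0.257 -0.911 0.849
v -0.098 -1.073 0.909
v -0.366 -1.363 0.92
v -0.499 -1.733 0.878
v -0.475 -2.117 0.791
v -0.298 -2.45 0.675
v 0.002 -2.675 0.548
v 0.372 -2.751 0.434
v 0.749 -2.667 0.351
v -1.417 1.173 -1.017
v -0.896 1.045 -0.895
v -1.322 0.279 0.119
v -1.843 0.407 -0.003
v -0.93 1.232 -0.768
v -1.356 0.467 0.246
v -1.048 1.409 -0.684
v -1.474 0.644 0.33
v -1.23 1.545 -0.658
v -1.656 0.78 0.356
v -1.444 1.617 -0.694
v -1.87 0.851 0.321
v -1.654 1.612 -0.785
v -2.08 0.846 0.229
v -1.822 1.531 -0.917
v -2.248 0.766 0.097
v -1.921 1.388 -1.066
v -2.347 0.623 -0.052
v -1.932 1.208 -1.207
v -2.358 0.443 -0.193
v -1.854 1.022 -1.315
v -2.28 0.256 -0.3
v -1.701 0.862 -1.371
v -2.127 0.096 -0.357
v -1.498 0.755 -1.366
v -1.924 -0.01 -0.352
v -1.282 0.721 -1.301
v -1.708 -0.044 -0.287
v -1.089 0.765 -1.187
v -1.515 0 -0.172
v -0.952 0.88 -1.043
v -1.378 0.114 -0.029
v 1.657 2.356 -1.654
v 2.116 1.833 -1.221
v 0.784 1.387 -1.899
v 1.243 0.864 -1.466
v 0.846 1.473 -1.086
v 1.386 2.072 -0.935
v 1.514 1.148 -2.185
v 2.054 1.747 -2.034
v 2.028 1.086 -1.549
v 1.615 1.287 -0.869
v 1.285 1.933 -2.251
v 0.872 2.134 -1.571
v 1.963 2.179 -1.416
v 0.937 1.041 -1.704
v 0.703 1.399 -1.481
v 0.973 1.091 -1.226
v 1.534 2.32 -1.248
v 1.804 2.012 -0.993
v 1.057 1.801 -0.914
v 1.096 1.208 -2.127
v 1.366 0.9 -1.872
v 1.927 2.129 -1.894
v 2.197 1.821 -1.639
v 1.843 1.419 -2.206
v 2.181 1.433 -1.354
v 1.668 0.864 -1.498
v 1.827 1.031 -1.921
v 2.145 1.383 -1.832
v 1.938 1.551 -0.955
v 1.425 0.982 -1.099
v 1.192 1.34 -0.875
v 1.509 1.691 -0.787
v 1.886 1.112 -1.148
v 1.475 2.238 -2.021
v 0.962 1.669 -2.165
v 1.391 1.529 -2.333
v 1.708 1.88 -2.245
v 1.232 2.356 -1.622
v 0.719 1.787 -1.766
v 0.755 1.837 -1.288
v 1.073 2.189 -1.199
v 1.014 2.108 -1.972
v 1.102 -0.068 -3.428
v 1.327 -0.452 -3.831
v 2.343 -0.335 -3.375
v 2.118 0.048 -2.972
v 1.347 -0.068 -3.975
v 2.364 0.049 -3.52
v 1.253 0.315 -3.863
v 2.269 0.432 -3.408
v 1.088 0.519 -3.548
v 2.104 0.636 -3.092
v 0.929 0.448 -3.176
v 1.946 0.565 -2.72
v 0.852 0.135 -2.922
v 1.868 0.252 -2.466
v 0.891 -0.273 -2.905
v 1.907 -0.156 -2.449
v 1.029 -0.586 -3.132
v 2.045 -0.469 -2.677
v 1.201 -0.656 -3.498
v 2.217 -0.539 -3.042
f 2 1 4
f 2 4 3
f 4 1 5
f 4 5 3
f 5 1 6
f 5 6 3
f 6 1 7
f 6 7 3
f 7 1 8
f 7 8 3
f 8 1 9
f 8 9 3
f 9 1 10
f 9 10 3
f 10 1 11
f 10 11 3
f 11 1 12
f 11 12 3
f 12 1 13
f 12 13 3
f 13 1 14
f 13 14 3
f 14 1 15
f 14 15 3
f 15 1 16
f 15 16 3
f 16 1 17
f 16 17 3
f 17 1 2
f 17 2 3
f 19 18 22
f 19 22 20
f 20 22 23
f 20 23 21
f 22 18 24
f 22 24 23
f 23 24 25
f 23 25 21
f 24 18 26
f 24 26 25
f 25 26 27
f 25 27 21
f 26 18 28
f 26 28 27
f 27 28 29
f 27 29 21
f 28 18 30
f 28 30 29
f 29 30 31
f 29 31 21
f 30 18 32
f 30 32 31
f 31 32 33
f 31 33 21
f 32 18 34
f 32 34 33
f 33 34 35
f 33 35 21
f 34 18 36
f 34 36 35
f 35 36 37
f 35 37 21
f 36 18 38
f 36 38 37
f 37 38 39
f 37 39 21
f 38 18 40
f 38 40 39
f 39 40 41
f 39 41 21
f 40 18 42
f 40 42 41
f 41 42 43
f 41 43 21
f 42 18 44
f 42 44 43
f 43 44 45
f 43 45 21
f 44 18 46
f 44 46 45
f 45 46 47
f 45 47 21
f 46 18 48
f 46 48 47
f 47 48 49
f 47 49 21
f 48 18 19
f 48 19 49
f 49 19 20
f 49 20 21
f 50 87 66
f 87 61 90
f 66 90 55
f 87 90 66
f 50 66 62
f 66 55 67
f 62 67 51
f 66 67 62
f 50 62 71
f 62 51 72
f 71 72 57
f 62 72 71
f 50 71 83
f 71 57 86
f 83 86 60
f 71 86 83
f 50 83 87
f 83 60 91
f 87 91 61
f 83 91 87
f 51 67 78
f 67 55 81
f 78 81 59
f 67 81 78
f 55 90 68
f 90 61 89
f 68 89 54
f 90 89 68
f 61 91 88
f 91 60 84
f 88 84 52
f 91 84 88
f 60 86 85
f 86 57 73
f 85 73 56
f 86 73 85
f 57 72 77
f 72 51 74
f 77 74 58
f 72 74 77
f 53 79 65
f 79 59 80
f 65 80 54
f 79 80 65
f 53 65 63
f 65 54 64
f 63 64 52
f 65 64 63
f 53 63 70
f 63 52 69
f 70 69 56
f 63 69 70
f 53 70 75
f 70 56 76
f 75 76 58
f 70 76 75
f 53 75 79
f 75 58 82
f 79 82 59
f 75 82 79
f 54 80 68
f 80 59 81
f 68 81 55
f 80 81 68
f 52 64 88
f 64 54 89
f 88 89 61
f 64 89 88
f 56 69 85
f 69 52 84
f 85 84 60
f 69 84 85
f 58 76 77
f 76 56 73
f 77 73 57
f 76 73 77
f 59 82 78
f 82 58 74
f 78 74 51
f 82 74 78
f 93 92 96
f 93 96 94
f 94 96 97
f 94 97 95
f 96 92 98
f 96 98 97
f 97 98 99
f 97 99 95
f 98 92 100
f 98 100 99
f 99 100 101
f 99 101 95
f 100 92 102
f 100 102 101
f 101 102 103
f 101 103 95
f 102 92 104
f 102 104 103
f 103 104 105
f 103 105 95
f 104 92 106
f 104 106 105
f 105 106 107
f 105 107 95
f 106 92 108
f 106 108 107
f 107 108 109
f 107 109 95
f 108 92 110
f 108 110 109
f 109 110 111
f 109 111 95
f 110 92 93
f 110 93 111
f 111 93 94
f 111 94 95



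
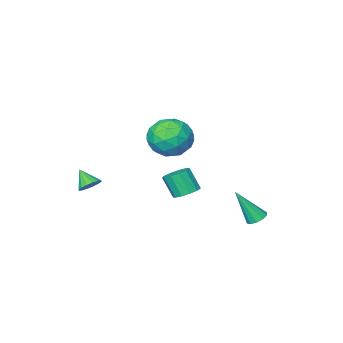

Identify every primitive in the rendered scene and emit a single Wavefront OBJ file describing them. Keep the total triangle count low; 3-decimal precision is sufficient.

v 1.689 2.34 -1.45
v 2.221 2.137 -1.667
v 2.423 1.637 -0.708
v 1.891 1.84 -0.49
v 2.286 2.442 -1.522
v 2.488 1.942 -0.563
v 2.161 2.714 -1.354
v 2.363 2.215 -0.395
v 1.886 2.868 -1.216
v 2.088 2.368 -0.257
v 1.549 2.854 -1.152
v 1.751 2.354 -0.193
v 1.256 2.676 -1.183
v 1.458 2.177 -0.224
v 1.1 2.392 -1.298
v 1.302 1.893 -0.339
v 1.132 2.091 -1.461
v 1.334 1.592 -0.502
v 1.34 1.869 -1.621
v 1.542 1.37 -0.662
v 1.659 1.797 -1.726
v 1.861 1.297 -0.767
v 1.988 1.896 -1.743
v 2.19 1.397 -0.784
v 2.91 -3.437 -3.299
v 3.457 -3.461 -3.417
v 3.03 -4.143 -2.601
v 3.434 -3.26 -3.209
v 3.27 -3.106 -3.026
v 3.009 -3.041 -2.916
v 2.723 -3.082 -2.909
v 2.486 -3.219 -3.006
v 2.363 -3.414 -3.182
v 2.387 -3.615 -3.389
v 2.551 -3.769 -3.572
v 2.811 -3.833 -3.682
v 3.098 -3.792 -3.69
v 3.334 -3.656 -3.592
v -2.316 1.512 -4.497
v -1.868 1.714 -4.635
v -1.584 0.928 -2.983
v -2.028 1.932 -4.474
v -2.298 1.99 -4.321
v -2.575 1.865 -4.236
v -2.752 1.605 -4.25
v -2.763 1.309 -4.359
v -2.603 1.091 -4.521
v -2.333 1.033 -4.673
v -2.057 1.158 -4.758
v -1.879 1.418 -4.744
v -0.03 -0.413 0.468
v 0.423 0.053 1.308
v 1.457 -0.313 -0.388
v 1.91 0.153 0.452
v 1.627 -0.87 0.5
v 0.708 -0.932 1.029
v 1.172 0.672 -0.109
v 0.253 0.61 0.42
v 1.166 0.723 0.952
v 1.447 -0.23 1.328
v 0.433 -0.03 -0.408
v 0.714 -0.983 -0.032
v 0.066 -0.189 0.963
v 1.814 -0.071 -0.043
v 1.647 -0.672 -0.015
v 1.913 -0.399 0.479
v 0.234 -0.767 0.799
v 0.5 -0.494 1.293
v 1.207 -1.036 0.818
v 1.38 0.234 -0.373
v 1.646 0.507 0.121
v -0.033 0.139 0.441
v 0.233 0.412 0.935
v 0.673 0.776 0.102
v 0.769 0.479 1.248
v 1.643 0.537 0.744
v 1.209 0.842 0.415
v 0.669 0.806 0.726
v 0.934 -0.081 1.469
v 1.808 -0.022 0.965
v 1.641 -0.623 0.993
v 1.101 -0.66 1.305
v 1.371 0.313 1.259
v 0.072 -0.238 -0.045
v 0.946 -0.179 -0.549
v 0.779 0.4 -0.385
v 0.239 0.363 -0.073
v 0.237 -0.797 0.176
v 1.111 -0.739 -0.328
v 1.211 -1.066 0.194
v 0.671 -1.102 0.505
v 0.509 -0.573 -0.339
f 2 1 5
f 2 5 3
f 3 5 6
f 3 6 4
f 5 1 7
f 5 7 6
f 6 7 8
f 6 8 4
f 7 1 9
f 7 9 8
f 8 9 10
f 8 10 4
f 9 1 11
f 9 11 10
f 10 11 12
f 10 12 4
f 11 1 13
f 11 13 12
f 12 13 14
f 12 14 4
f 13 1 15
f 13 15 14
f 14 15 16
f 14 16 4
f 15 1 17
f 15 17 16
f 16 17 18
f 16 18 4
f 17 1 19
f 17 19 18
f 18 19 20
f 18 20 4
f 19 1 21
f 19 21 20
f 20 21 22
f 20 22 4
f 21 1 23
f 21 23 22
f 22 23 24
f 22 24 4
f 23 1 2
f 23 2 24
f 24 2 3
f 24 3 4
f 26 25 28
f 26 28 27
f 28 25 29
f 28 29 27
f 29 25 30
f 29 30 27
f 30 25 31
f 30 31 27
f 31 25 32
f 31 32 27
f 32 25 33
f 32 33 27
f 33 25 34
f 33 34 27
f 34 25 35
f 34 35 27
f 35 25 36
f 35 36 27
f 36 25 37
f 36 37 27
f 37 25 38
f 37 38 27
f 38 25 26
f 38 26 27
f 40 39 42
f 40 42 41
f 42 39 43
f 42 43 41
f 43 39 44
f 43 44 41
f 44 39 45
f 44 45 41
f 45 39 46
f 45 46 41
f 46 39 47
f 46 47 41
f 47 39 48
f 47 48 41
f 48 39 49
f 48 49 41
f 49 39 50
f 49 50 41
f 50 39 40
f 50 40 41
f 51 88 67
f 88 62 91
f 67 91 56
f 88 91 67
f 51 67 63
f 67 56 68
f 63 68 52
f 67 68 63
f 51 63 72
f 63 52 73
f 72 73 58
f 63 73 72
f 51 72 84
f 72 58 87
f 84 87 61
f 72 87 84
f 51 84 88
f 84 61 92
f 88 92 62
f 84 92 88
f 52 68 79
f 68 56 82
f 79 82 60
f 68 82 79
f 56 91 69
f 91 62 90
f 69 90 55
f 91 90 69
f 62 92 89
f 92 61 85
f 89 85 53
f 92 85 89
f 61 87 86
f 87 58 74
f 86 74 57
f 87 74 86
f 58 73 78
f 73 52 75
f 78 75 59
f 73 75 78
f 54 80 66
f 80 60 81
f 66 81 55
f 80 81 66
f 54 66 64
f 66 55 65
f 64 65 53
f 66 65 64
f 54 64 71
f 64 53 70
f 71 70 57
f 64 70 71
f 54 71 76
f 71 57 77
f 76 77 59
f 71 77 76
f 54 76 80
f 76 59 83
f 80 83 60
f 76 83 80
f 55 81 69
f 81 60 82
f 69 82 56
f 81 82 69
f 53 65 89
f 65 55 90
f 89 90 62
f 65 90 89
f 57 70 86
f 70 53 85
f 86 85 61
f 70 85 86
f 59 77 78
f 77 57 74
f 78 74 58
f 77 74 78
f 60 83 79
f 83 59 75
f 79 75 52
f 83 75 79



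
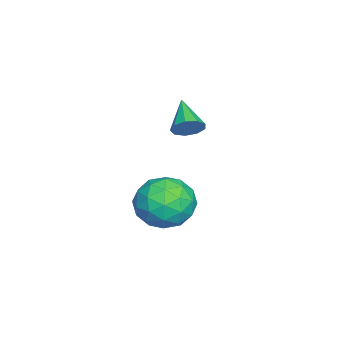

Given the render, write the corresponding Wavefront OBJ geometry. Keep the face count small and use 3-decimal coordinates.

v 1.876 1.569 -0.269
v 2.888 1.098 -0.733
v 1.292 -0.218 0.273
v 2.304 -0.689 -0.191
v 2.358 0.003 0.799
v 2.719 1.107 0.464
v 1.461 -0.227 -0.924
v 1.822 0.877 -1.259
v 2.631 -0.013 -1.138
v 3.186 0.13 -0.073
v 0.994 0.75 -0.387
v 1.549 0.893 0.678
v 2.433 1.49 -0.549
v 1.747 -0.61 0.089
v 1.779 -0.204 0.671
v 2.374 -0.481 0.398
v 2.334 1.496 0.155
v 2.929 1.219 -0.118
v 2.618 0.575 0.783
v 1.251 -0.339 -0.342
v 1.846 -0.616 -0.615
v 1.806 1.361 -0.858
v 2.401 1.084 -1.131
v 1.562 0.305 -1.243
v 2.877 0.561 -1.06
v 2.534 -0.49 -0.741
v 2.038 -0.218 -1.172
v 2.251 0.431 -1.369
v 3.203 0.644 -0.434
v 2.86 -0.406 -0.115
v 2.892 0.001 0.467
v 3.104 0.65 0.27
v 3.053 -0.008 -0.671
v 1.32 1.286 -0.345
v 0.977 0.236 -0.026
v 1.076 0.23 -0.73
v 1.288 0.879 -0.927
v 1.646 1.37 0.281
v 1.303 0.319 0.6
v 1.929 0.449 0.909
v 2.142 1.098 0.712
v 1.127 0.888 0.211
v -1.62 0.517 1.533
v -1.222 0.073 1.86
v -2.86 0.003 2.347
v -1.236 0.475 2.093
v -1.429 0.897 2.064
v -1.712 1.141 1.787
v -1.952 1.093 1.391
v -2.036 0.776 1.062
v -1.925 0.337 0.953
v -1.672 -0.017 1.116
v -1.394 -0.122 1.474
f 1 38 17
f 38 12 41
f 17 41 6
f 38 41 17
f 1 17 13
f 17 6 18
f 13 18 2
f 17 18 13
f 1 13 22
f 13 2 23
f 22 23 8
f 13 23 22
f 1 22 34
f 22 8 37
f 34 37 11
f 22 37 34
f 1 34 38
f 34 11 42
f 38 42 12
f 34 42 38
f 2 18 29
f 18 6 32
f 29 32 10
f 18 32 29
f 6 41 19
f 41 12 40
f 19 40 5
f 41 40 19
f 12 42 39
f 42 11 35
f 39 35 3
f 42 35 39
f 11 37 36
f 37 8 24
f 36 24 7
f 37 24 36
f 8 23 28
f 23 2 25
f 28 25 9
f 23 25 28
f 4 30 16
f 30 10 31
f 16 31 5
f 30 31 16
f 4 16 14
f 16 5 15
f 14 15 3
f 16 15 14
f 4 14 21
f 14 3 20
f 21 20 7
f 14 20 21
f 4 21 26
f 21 7 27
f 26 27 9
f 21 27 26
f 4 26 30
f 26 9 33
f 30 33 10
f 26 33 30
f 5 31 19
f 31 10 32
f 19 32 6
f 31 32 19
f 3 15 39
f 15 5 40
f 39 40 12
f 15 40 39
f 7 20 36
f 20 3 35
f 36 35 11
f 20 35 36
f 9 27 28
f 27 7 24
f 28 24 8
f 27 24 28
f 10 33 29
f 33 9 25
f 29 25 2
f 33 25 29
f 44 43 46
f 44 46 45
f 46 43 47
f 46 47 45
f 47 43 48
f 47 48 45
f 48 43 49
f 48 49 45
f 49 43 50
f 49 50 45
f 50 43 51
f 50 51 45
f 51 43 52
f 51 52 45
f 52 43 53
f 52 53 45
f 53 43 44
f 53 44 45

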